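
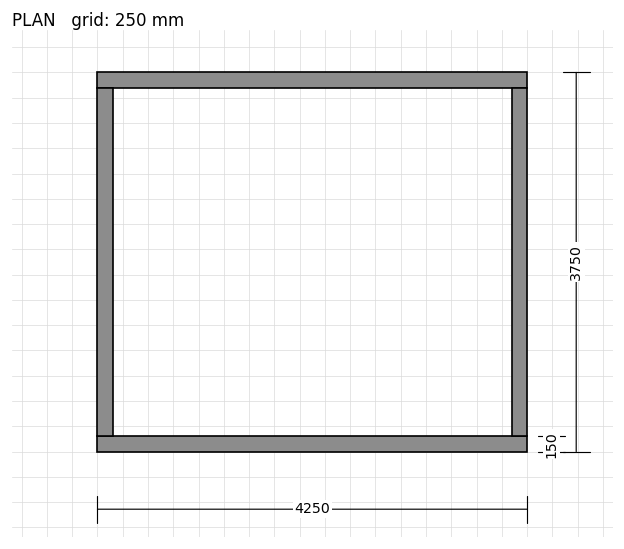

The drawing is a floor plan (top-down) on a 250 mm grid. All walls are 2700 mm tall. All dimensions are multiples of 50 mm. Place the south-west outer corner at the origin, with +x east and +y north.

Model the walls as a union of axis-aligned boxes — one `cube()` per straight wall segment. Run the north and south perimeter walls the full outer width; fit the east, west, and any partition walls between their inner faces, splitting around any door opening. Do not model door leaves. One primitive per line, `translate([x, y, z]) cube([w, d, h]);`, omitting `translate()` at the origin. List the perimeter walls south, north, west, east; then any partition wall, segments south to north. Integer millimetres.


cube([4250, 150, 2700]);
translate([0, 3600, 0]) cube([4250, 150, 2700]);
translate([0, 150, 0]) cube([150, 3450, 2700]);
translate([4100, 150, 0]) cube([150, 3450, 2700]);


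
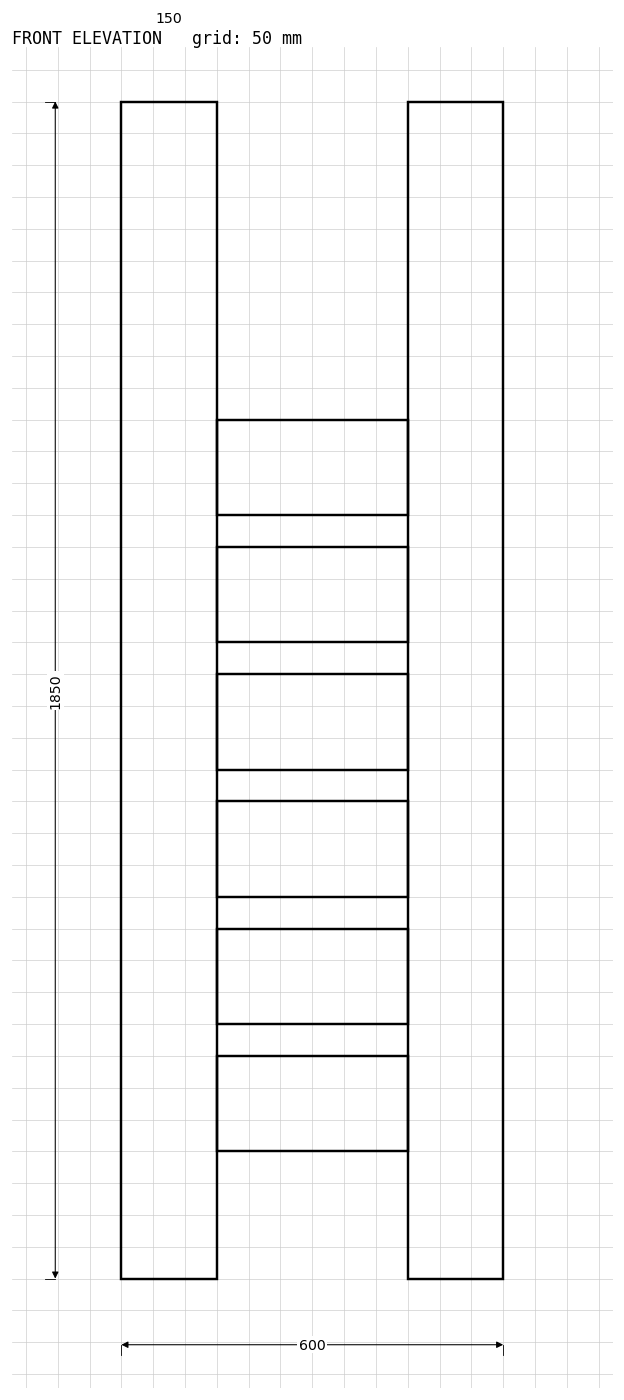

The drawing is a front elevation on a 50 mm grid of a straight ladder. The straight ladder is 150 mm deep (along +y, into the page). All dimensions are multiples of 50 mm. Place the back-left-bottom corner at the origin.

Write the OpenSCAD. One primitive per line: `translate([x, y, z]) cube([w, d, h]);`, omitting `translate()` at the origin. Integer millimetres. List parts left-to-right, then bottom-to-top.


cube([150, 150, 1850]);
translate([150, 0, 200]) cube([300, 150, 150]);
translate([150, 0, 400]) cube([300, 150, 150]);
translate([150, 0, 600]) cube([300, 150, 150]);
translate([150, 0, 800]) cube([300, 150, 150]);
translate([150, 0, 1000]) cube([300, 150, 150]);
translate([150, 0, 1200]) cube([300, 150, 150]);
translate([450, 0, 0]) cube([150, 150, 1850]);


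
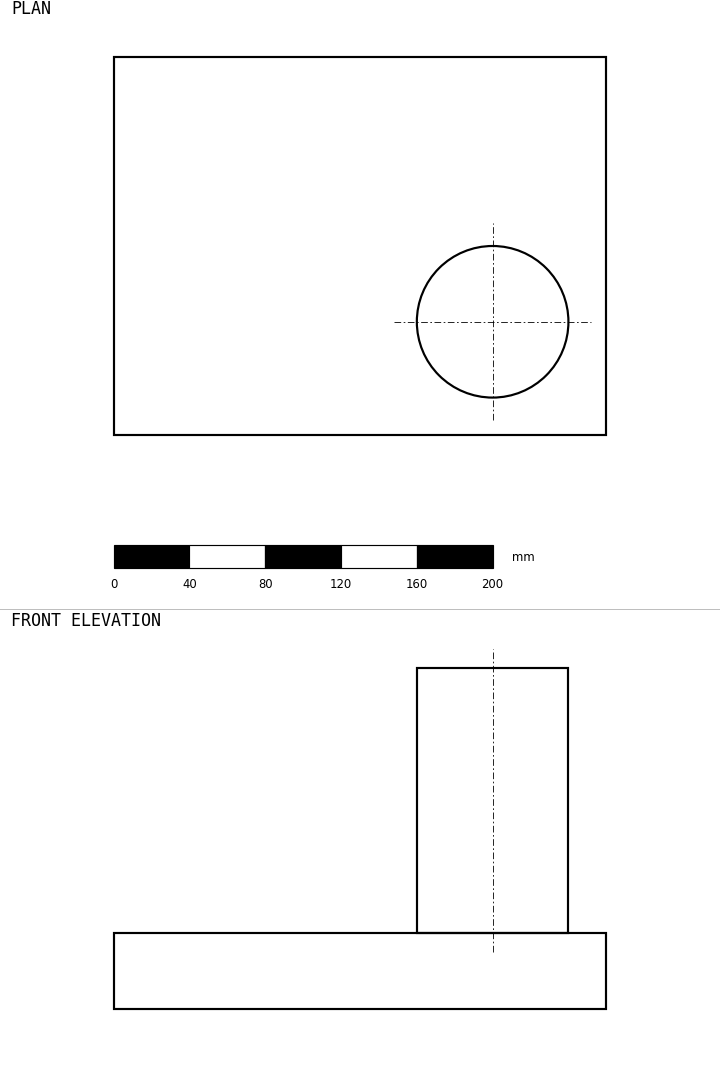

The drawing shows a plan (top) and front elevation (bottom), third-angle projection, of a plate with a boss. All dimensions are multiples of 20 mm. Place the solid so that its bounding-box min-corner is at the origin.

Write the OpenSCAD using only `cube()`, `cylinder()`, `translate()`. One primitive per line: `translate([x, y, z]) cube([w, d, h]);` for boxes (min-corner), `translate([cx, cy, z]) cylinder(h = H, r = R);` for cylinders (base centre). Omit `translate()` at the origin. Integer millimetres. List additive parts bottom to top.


cube([260, 200, 40]);
translate([200, 60, 40]) cylinder(h = 140, r = 40);


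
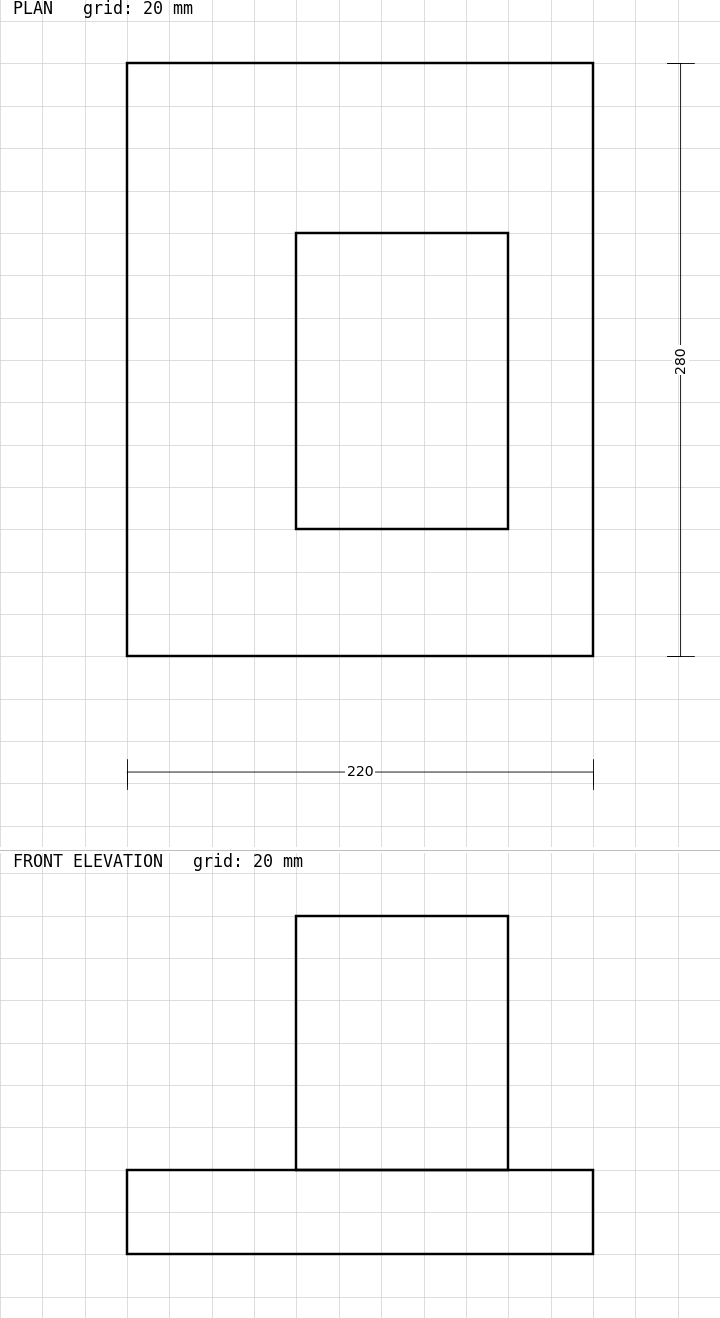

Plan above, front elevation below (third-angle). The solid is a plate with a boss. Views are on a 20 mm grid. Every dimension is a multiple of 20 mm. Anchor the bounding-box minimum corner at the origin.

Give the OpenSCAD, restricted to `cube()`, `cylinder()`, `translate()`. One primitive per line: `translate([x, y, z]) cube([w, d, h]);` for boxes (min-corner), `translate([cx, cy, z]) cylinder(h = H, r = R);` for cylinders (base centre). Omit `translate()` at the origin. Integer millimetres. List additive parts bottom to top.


cube([220, 280, 40]);
translate([80, 60, 40]) cube([100, 140, 120]);


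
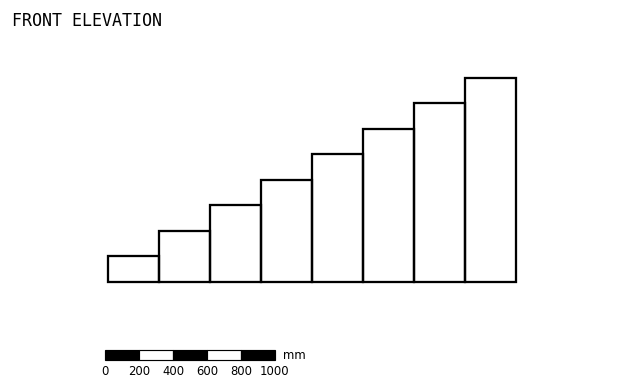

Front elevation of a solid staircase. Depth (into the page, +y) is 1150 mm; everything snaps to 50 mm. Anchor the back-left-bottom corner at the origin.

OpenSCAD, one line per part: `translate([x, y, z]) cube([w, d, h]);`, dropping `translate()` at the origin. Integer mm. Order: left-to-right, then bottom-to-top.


cube([300, 1150, 150]);
translate([300, 0, 0]) cube([300, 1150, 300]);
translate([600, 0, 0]) cube([300, 1150, 450]);
translate([900, 0, 0]) cube([300, 1150, 600]);
translate([1200, 0, 0]) cube([300, 1150, 750]);
translate([1500, 0, 0]) cube([300, 1150, 900]);
translate([1800, 0, 0]) cube([300, 1150, 1050]);
translate([2100, 0, 0]) cube([300, 1150, 1200]);


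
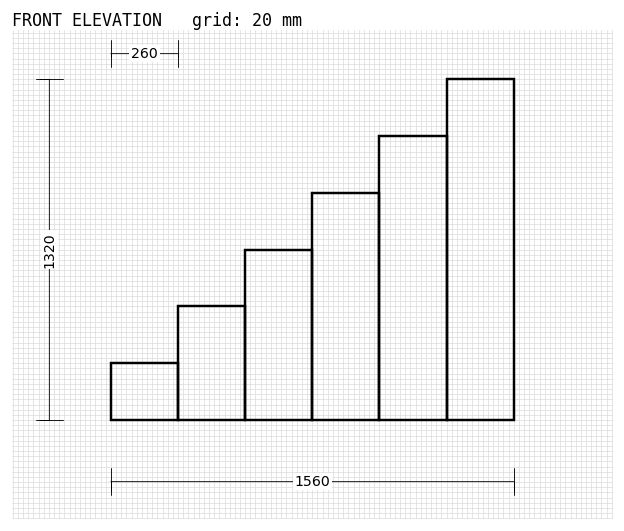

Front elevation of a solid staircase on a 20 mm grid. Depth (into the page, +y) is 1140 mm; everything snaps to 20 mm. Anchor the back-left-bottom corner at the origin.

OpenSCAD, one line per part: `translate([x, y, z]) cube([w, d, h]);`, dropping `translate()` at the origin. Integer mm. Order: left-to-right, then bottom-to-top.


cube([260, 1140, 220]);
translate([260, 0, 0]) cube([260, 1140, 440]);
translate([520, 0, 0]) cube([260, 1140, 660]);
translate([780, 0, 0]) cube([260, 1140, 880]);
translate([1040, 0, 0]) cube([260, 1140, 1100]);
translate([1300, 0, 0]) cube([260, 1140, 1320]);


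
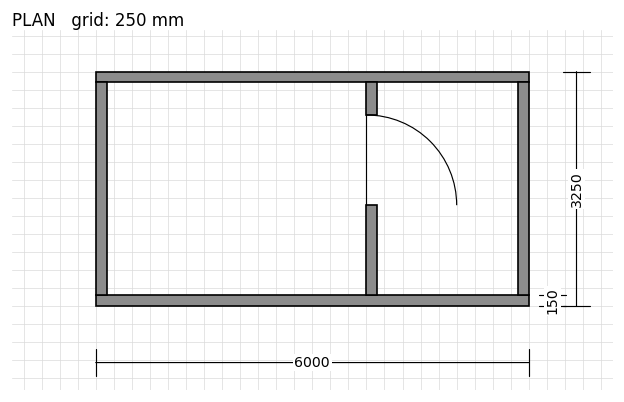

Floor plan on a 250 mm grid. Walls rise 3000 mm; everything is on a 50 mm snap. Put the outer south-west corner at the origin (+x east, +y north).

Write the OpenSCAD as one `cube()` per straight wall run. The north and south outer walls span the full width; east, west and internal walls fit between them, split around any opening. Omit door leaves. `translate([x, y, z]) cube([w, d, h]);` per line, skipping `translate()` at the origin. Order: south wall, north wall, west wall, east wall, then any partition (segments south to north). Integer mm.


cube([6000, 150, 3000]);
translate([0, 3100, 0]) cube([6000, 150, 3000]);
translate([0, 150, 0]) cube([150, 2950, 3000]);
translate([5850, 150, 0]) cube([150, 2950, 3000]);
translate([3750, 150, 0]) cube([150, 1250, 3000]);
translate([3750, 2650, 0]) cube([150, 450, 3000]);


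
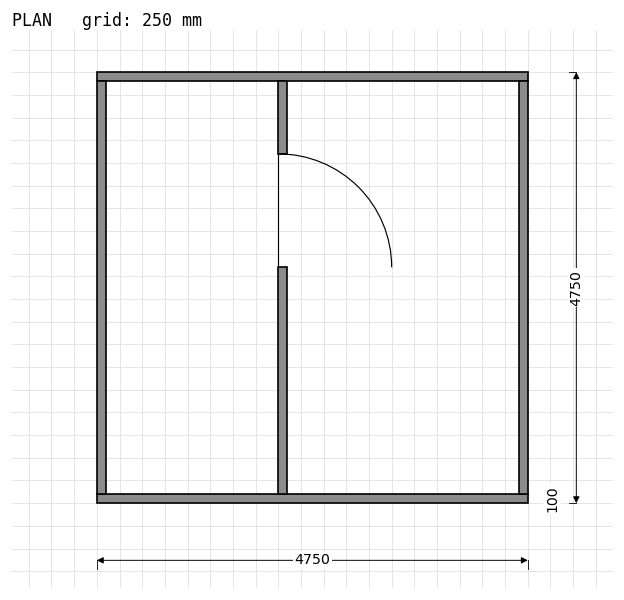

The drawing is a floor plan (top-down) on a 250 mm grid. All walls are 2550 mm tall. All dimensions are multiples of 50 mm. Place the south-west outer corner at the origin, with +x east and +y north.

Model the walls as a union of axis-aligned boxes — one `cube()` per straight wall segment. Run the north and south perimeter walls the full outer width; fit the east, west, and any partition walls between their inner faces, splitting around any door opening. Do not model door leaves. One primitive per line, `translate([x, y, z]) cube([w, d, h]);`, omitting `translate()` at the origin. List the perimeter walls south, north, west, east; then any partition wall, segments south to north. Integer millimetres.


cube([4750, 100, 2550]);
translate([0, 4650, 0]) cube([4750, 100, 2550]);
translate([0, 100, 0]) cube([100, 4550, 2550]);
translate([4650, 100, 0]) cube([100, 4550, 2550]);
translate([2000, 100, 0]) cube([100, 2500, 2550]);
translate([2000, 3850, 0]) cube([100, 800, 2550]);


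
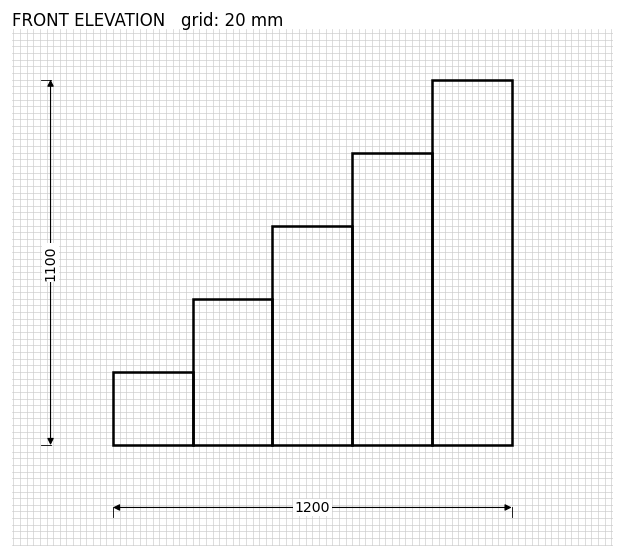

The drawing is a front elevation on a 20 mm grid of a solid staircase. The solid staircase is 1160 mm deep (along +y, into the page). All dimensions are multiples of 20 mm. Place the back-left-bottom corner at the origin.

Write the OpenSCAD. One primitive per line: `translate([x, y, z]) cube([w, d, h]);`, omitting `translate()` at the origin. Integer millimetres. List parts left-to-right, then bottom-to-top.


cube([240, 1160, 220]);
translate([240, 0, 0]) cube([240, 1160, 440]);
translate([480, 0, 0]) cube([240, 1160, 660]);
translate([720, 0, 0]) cube([240, 1160, 880]);
translate([960, 0, 0]) cube([240, 1160, 1100]);


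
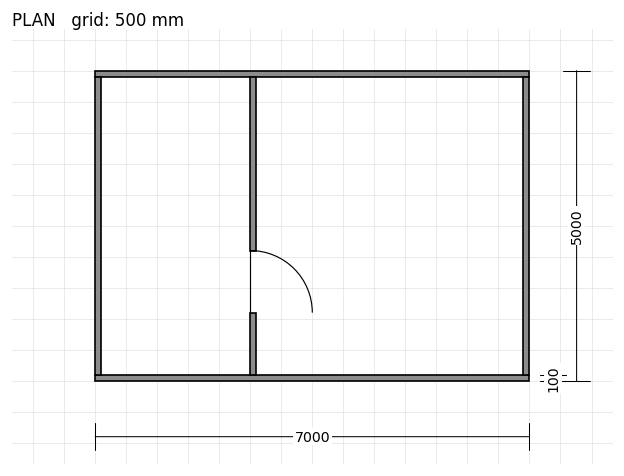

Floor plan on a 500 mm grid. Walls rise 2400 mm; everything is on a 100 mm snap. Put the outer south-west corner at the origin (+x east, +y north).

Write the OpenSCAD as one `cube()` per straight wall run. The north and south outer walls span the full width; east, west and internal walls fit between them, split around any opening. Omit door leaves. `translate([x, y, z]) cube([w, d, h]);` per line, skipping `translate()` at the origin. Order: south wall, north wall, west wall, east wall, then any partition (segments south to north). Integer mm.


cube([7000, 100, 2400]);
translate([0, 4900, 0]) cube([7000, 100, 2400]);
translate([0, 100, 0]) cube([100, 4800, 2400]);
translate([6900, 100, 0]) cube([100, 4800, 2400]);
translate([2500, 100, 0]) cube([100, 1000, 2400]);
translate([2500, 2100, 0]) cube([100, 2800, 2400]);


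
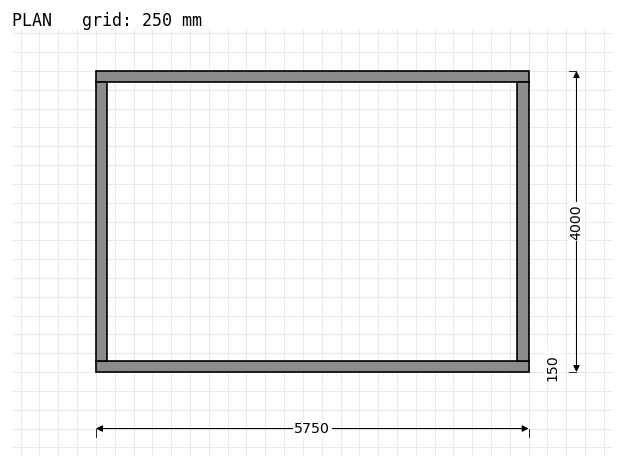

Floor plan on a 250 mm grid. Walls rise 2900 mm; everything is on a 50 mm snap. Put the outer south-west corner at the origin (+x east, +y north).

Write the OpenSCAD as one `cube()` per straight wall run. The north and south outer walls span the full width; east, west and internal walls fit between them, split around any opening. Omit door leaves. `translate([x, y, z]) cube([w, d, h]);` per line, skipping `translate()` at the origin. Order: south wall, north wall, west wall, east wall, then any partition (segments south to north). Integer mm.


cube([5750, 150, 2900]);
translate([0, 3850, 0]) cube([5750, 150, 2900]);
translate([0, 150, 0]) cube([150, 3700, 2900]);
translate([5600, 150, 0]) cube([150, 3700, 2900]);


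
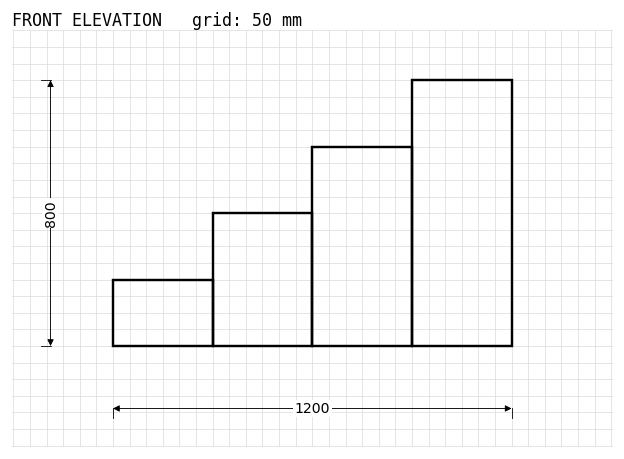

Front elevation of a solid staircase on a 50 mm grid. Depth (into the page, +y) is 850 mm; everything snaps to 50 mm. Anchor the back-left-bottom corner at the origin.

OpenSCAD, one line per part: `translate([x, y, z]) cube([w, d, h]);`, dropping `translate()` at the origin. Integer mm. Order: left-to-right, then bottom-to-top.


cube([300, 850, 200]);
translate([300, 0, 0]) cube([300, 850, 400]);
translate([600, 0, 0]) cube([300, 850, 600]);
translate([900, 0, 0]) cube([300, 850, 800]);


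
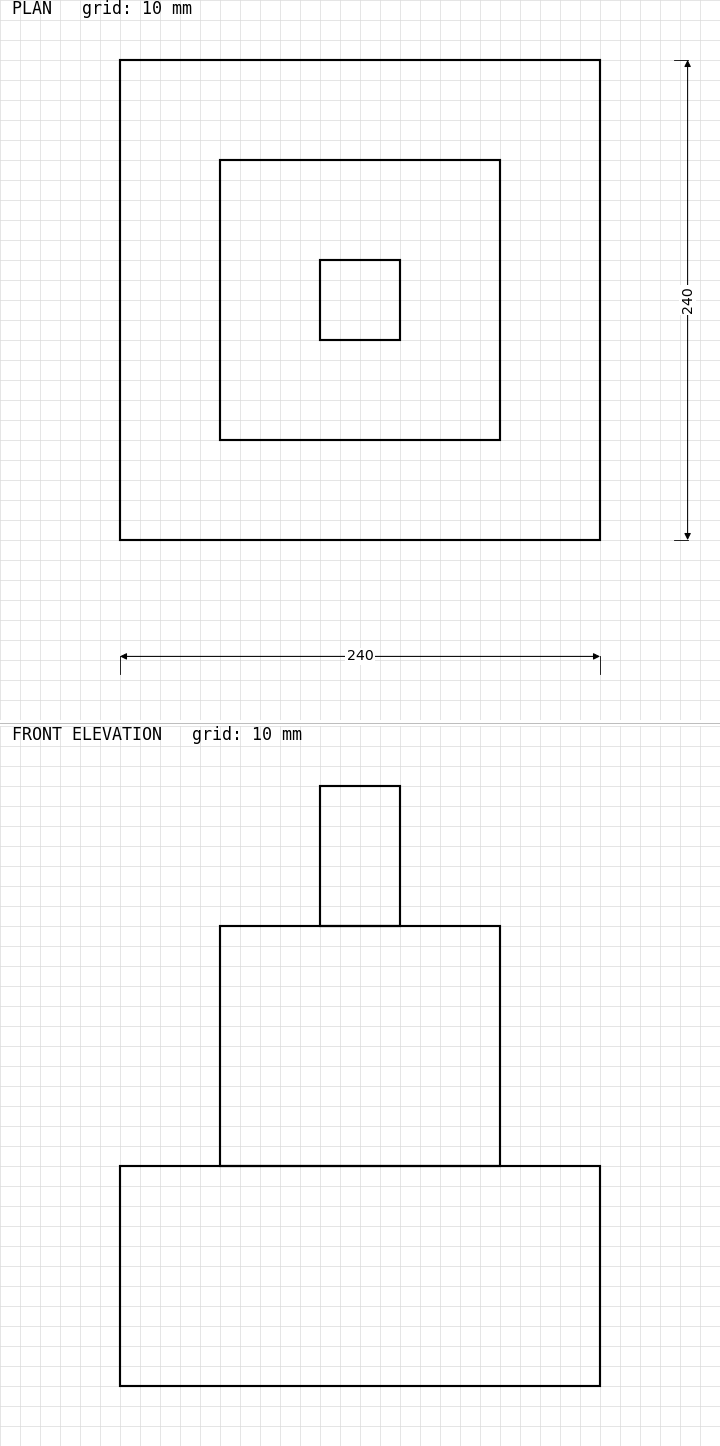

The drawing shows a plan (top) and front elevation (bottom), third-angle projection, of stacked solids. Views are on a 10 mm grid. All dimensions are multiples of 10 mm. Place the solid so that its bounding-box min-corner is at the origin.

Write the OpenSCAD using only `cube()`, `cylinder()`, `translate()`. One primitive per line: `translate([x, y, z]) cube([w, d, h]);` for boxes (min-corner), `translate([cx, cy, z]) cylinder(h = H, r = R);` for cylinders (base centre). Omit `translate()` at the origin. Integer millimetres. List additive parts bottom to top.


cube([240, 240, 110]);
translate([50, 50, 110]) cube([140, 140, 120]);
translate([100, 100, 230]) cube([40, 40, 70]);


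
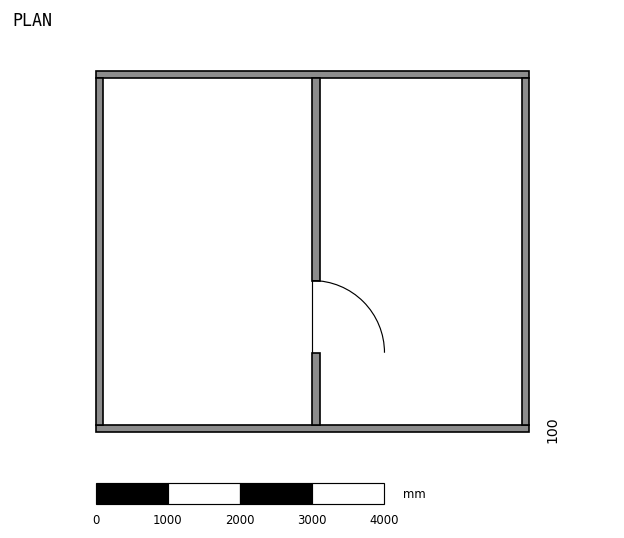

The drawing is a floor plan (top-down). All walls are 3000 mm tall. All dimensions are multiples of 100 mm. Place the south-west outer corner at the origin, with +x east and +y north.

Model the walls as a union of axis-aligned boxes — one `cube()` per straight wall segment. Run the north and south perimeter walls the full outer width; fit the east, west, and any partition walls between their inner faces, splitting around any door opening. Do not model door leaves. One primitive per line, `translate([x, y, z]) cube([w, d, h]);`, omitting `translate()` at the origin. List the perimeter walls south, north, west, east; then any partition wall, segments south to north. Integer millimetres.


cube([6000, 100, 3000]);
translate([0, 4900, 0]) cube([6000, 100, 3000]);
translate([0, 100, 0]) cube([100, 4800, 3000]);
translate([5900, 100, 0]) cube([100, 4800, 3000]);
translate([3000, 100, 0]) cube([100, 1000, 3000]);
translate([3000, 2100, 0]) cube([100, 2800, 3000]);


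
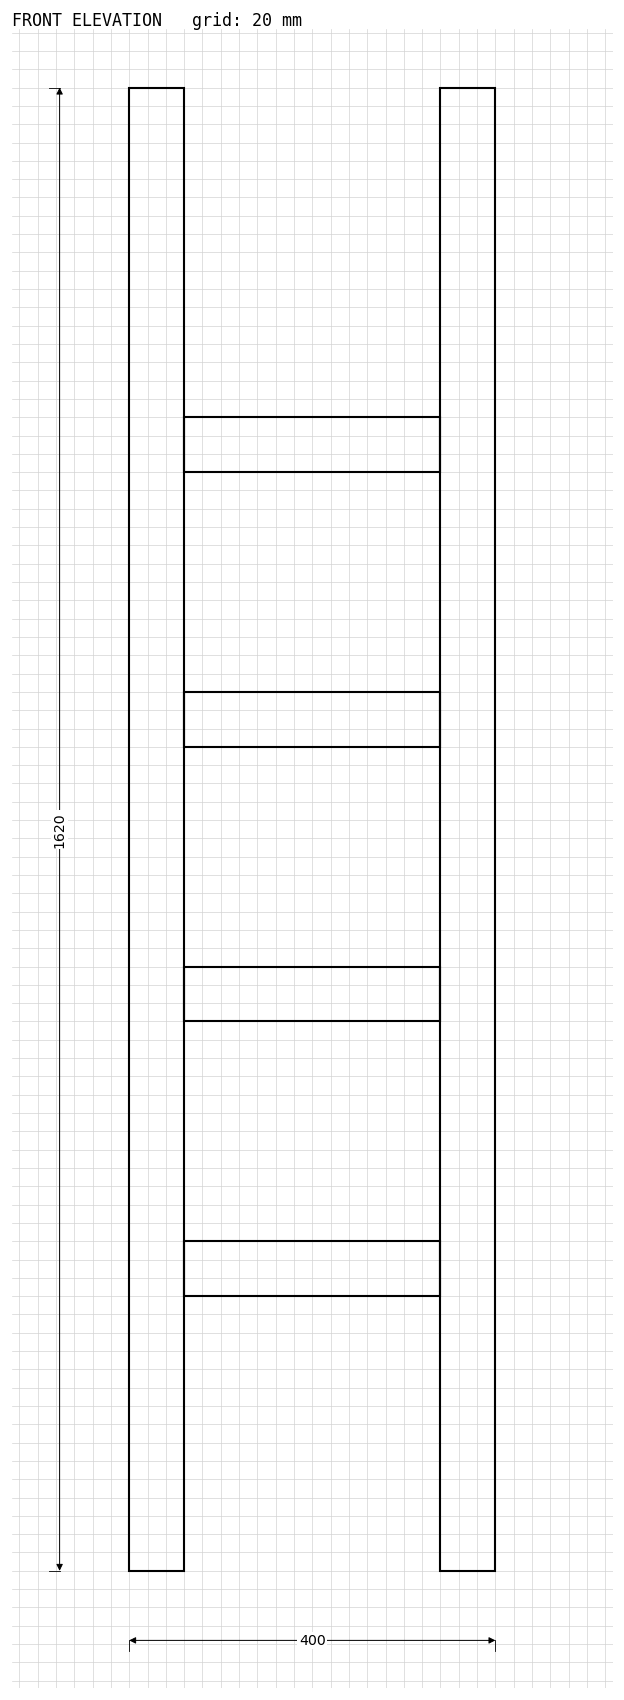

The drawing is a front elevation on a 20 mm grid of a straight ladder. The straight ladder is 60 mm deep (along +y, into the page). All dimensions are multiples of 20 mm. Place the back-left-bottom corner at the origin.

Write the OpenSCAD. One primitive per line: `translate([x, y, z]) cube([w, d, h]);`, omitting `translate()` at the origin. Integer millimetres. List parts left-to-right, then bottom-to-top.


cube([60, 60, 1620]);
translate([60, 0, 300]) cube([280, 60, 60]);
translate([60, 0, 600]) cube([280, 60, 60]);
translate([60, 0, 900]) cube([280, 60, 60]);
translate([60, 0, 1200]) cube([280, 60, 60]);
translate([340, 0, 0]) cube([60, 60, 1620]);


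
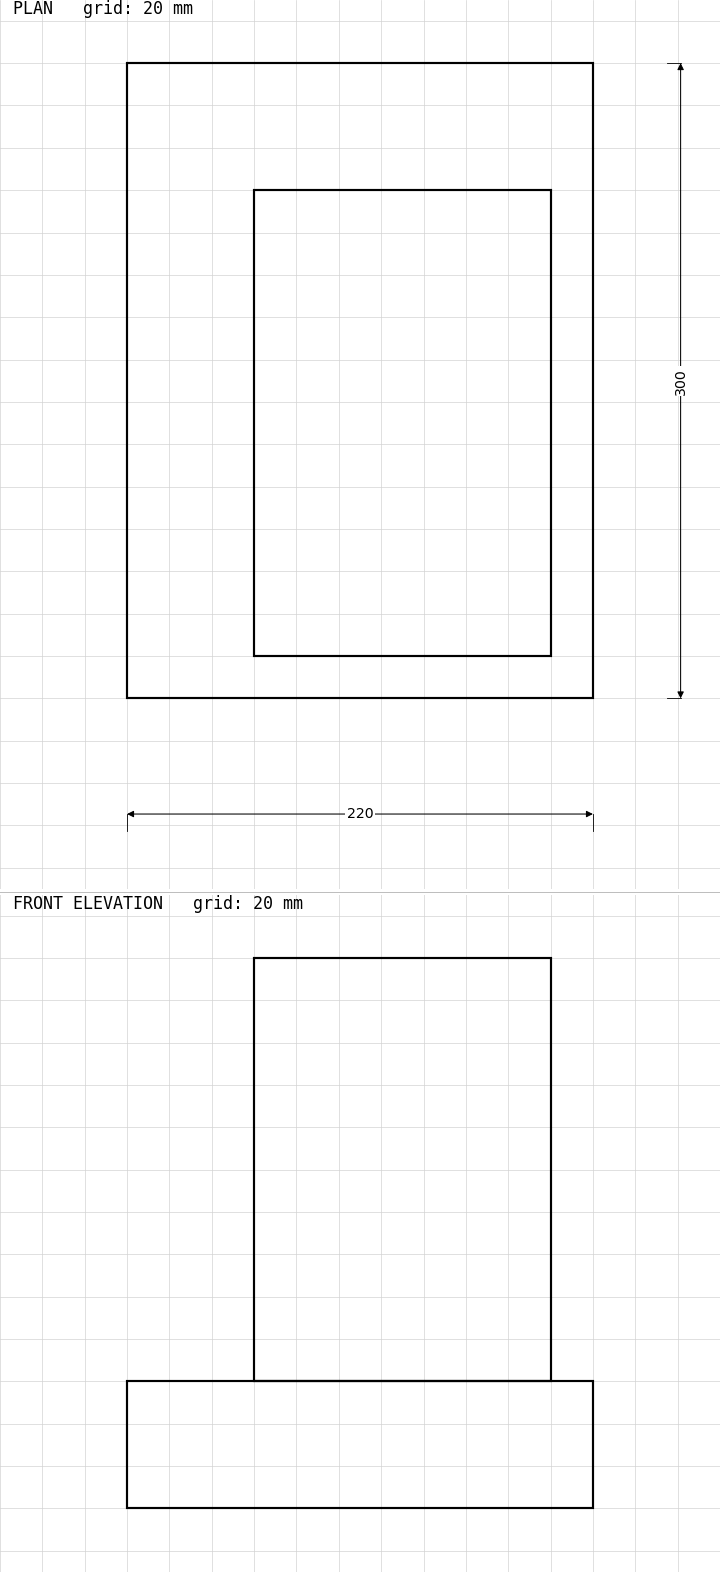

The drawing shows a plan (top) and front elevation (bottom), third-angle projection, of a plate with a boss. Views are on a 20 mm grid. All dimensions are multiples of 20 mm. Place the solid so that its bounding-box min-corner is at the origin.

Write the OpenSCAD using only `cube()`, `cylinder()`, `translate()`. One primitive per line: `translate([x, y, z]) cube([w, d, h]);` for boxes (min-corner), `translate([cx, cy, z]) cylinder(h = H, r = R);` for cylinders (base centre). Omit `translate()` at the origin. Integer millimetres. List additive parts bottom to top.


cube([220, 300, 60]);
translate([60, 20, 60]) cube([140, 220, 200]);


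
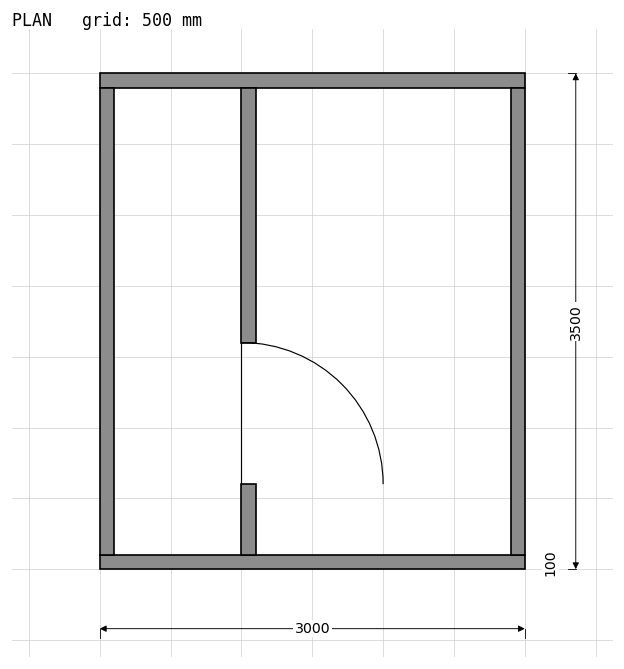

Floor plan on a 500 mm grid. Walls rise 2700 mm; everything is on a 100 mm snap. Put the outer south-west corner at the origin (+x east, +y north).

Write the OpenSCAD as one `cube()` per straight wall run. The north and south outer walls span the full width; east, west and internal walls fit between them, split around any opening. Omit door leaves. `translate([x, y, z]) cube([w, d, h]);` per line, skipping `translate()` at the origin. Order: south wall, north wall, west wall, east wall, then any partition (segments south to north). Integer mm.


cube([3000, 100, 2700]);
translate([0, 3400, 0]) cube([3000, 100, 2700]);
translate([0, 100, 0]) cube([100, 3300, 2700]);
translate([2900, 100, 0]) cube([100, 3300, 2700]);
translate([1000, 100, 0]) cube([100, 500, 2700]);
translate([1000, 1600, 0]) cube([100, 1800, 2700]);


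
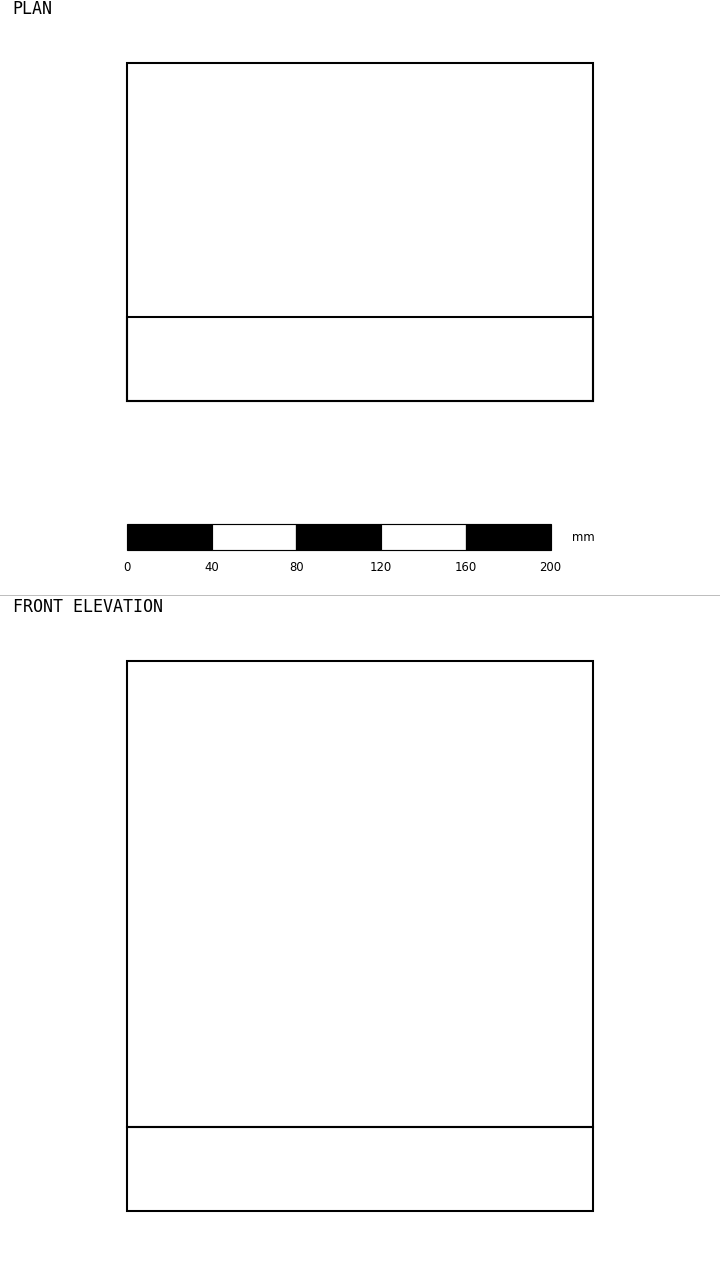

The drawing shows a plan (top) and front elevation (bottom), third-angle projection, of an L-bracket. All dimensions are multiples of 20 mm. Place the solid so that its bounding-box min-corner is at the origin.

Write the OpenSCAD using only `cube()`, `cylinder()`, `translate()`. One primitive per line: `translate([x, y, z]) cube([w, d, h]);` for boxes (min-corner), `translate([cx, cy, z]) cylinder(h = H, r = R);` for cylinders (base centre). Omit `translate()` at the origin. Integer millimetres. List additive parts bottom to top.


cube([220, 160, 40]);
translate([0, 0, 40]) cube([220, 40, 220]);


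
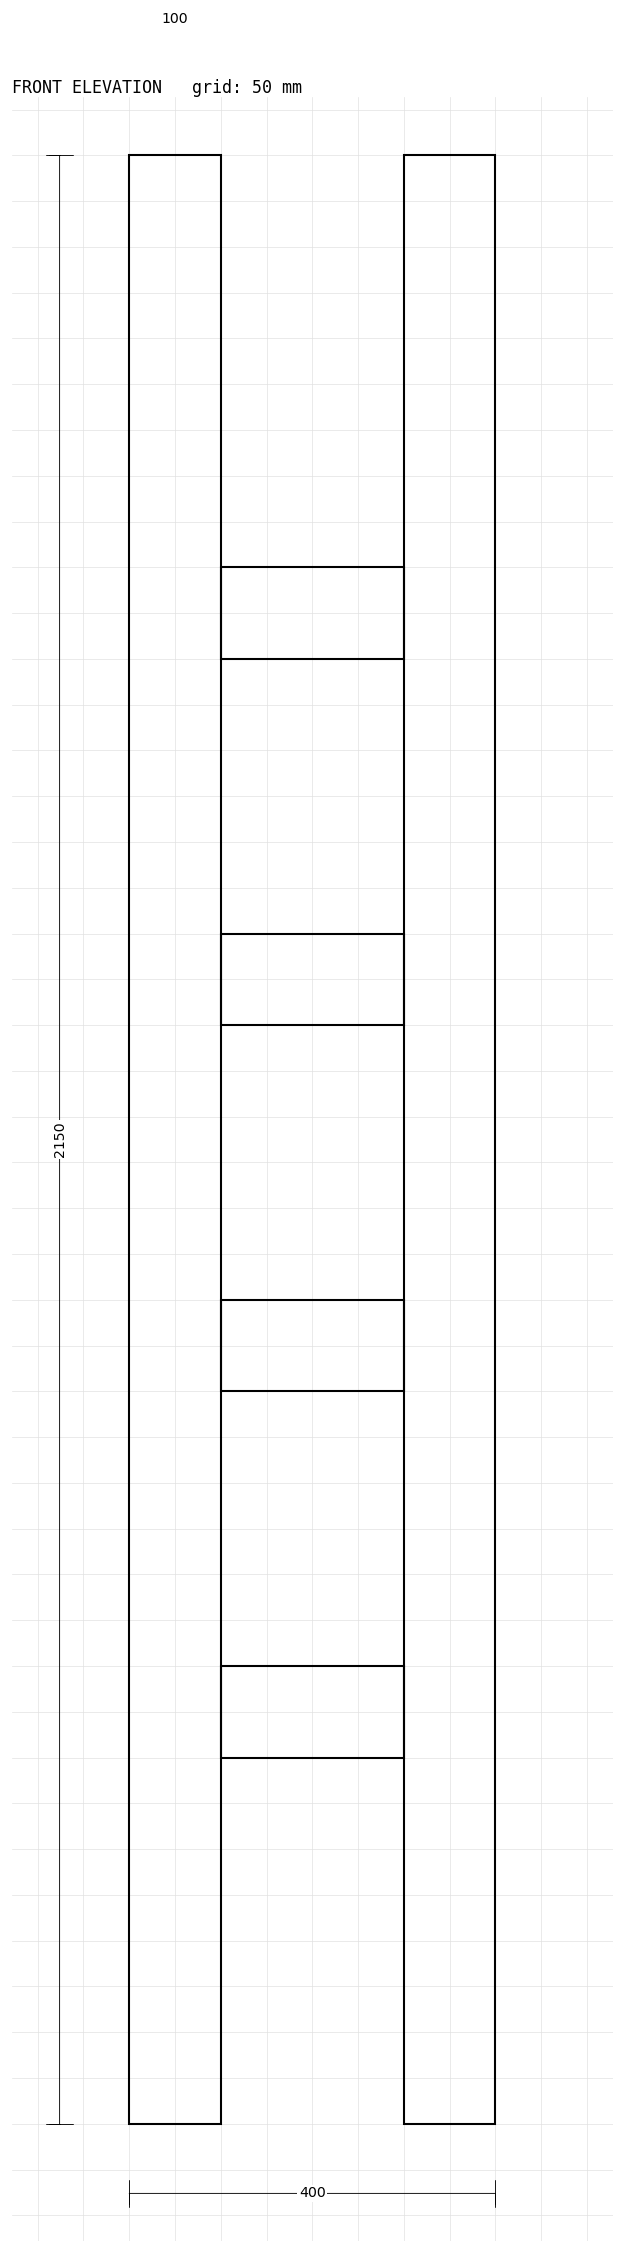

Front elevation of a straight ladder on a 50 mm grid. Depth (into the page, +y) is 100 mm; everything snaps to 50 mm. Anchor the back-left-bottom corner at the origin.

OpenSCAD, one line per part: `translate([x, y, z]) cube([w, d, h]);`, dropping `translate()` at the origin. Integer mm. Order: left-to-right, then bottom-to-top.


cube([100, 100, 2150]);
translate([100, 0, 400]) cube([200, 100, 100]);
translate([100, 0, 800]) cube([200, 100, 100]);
translate([100, 0, 1200]) cube([200, 100, 100]);
translate([100, 0, 1600]) cube([200, 100, 100]);
translate([300, 0, 0]) cube([100, 100, 2150]);


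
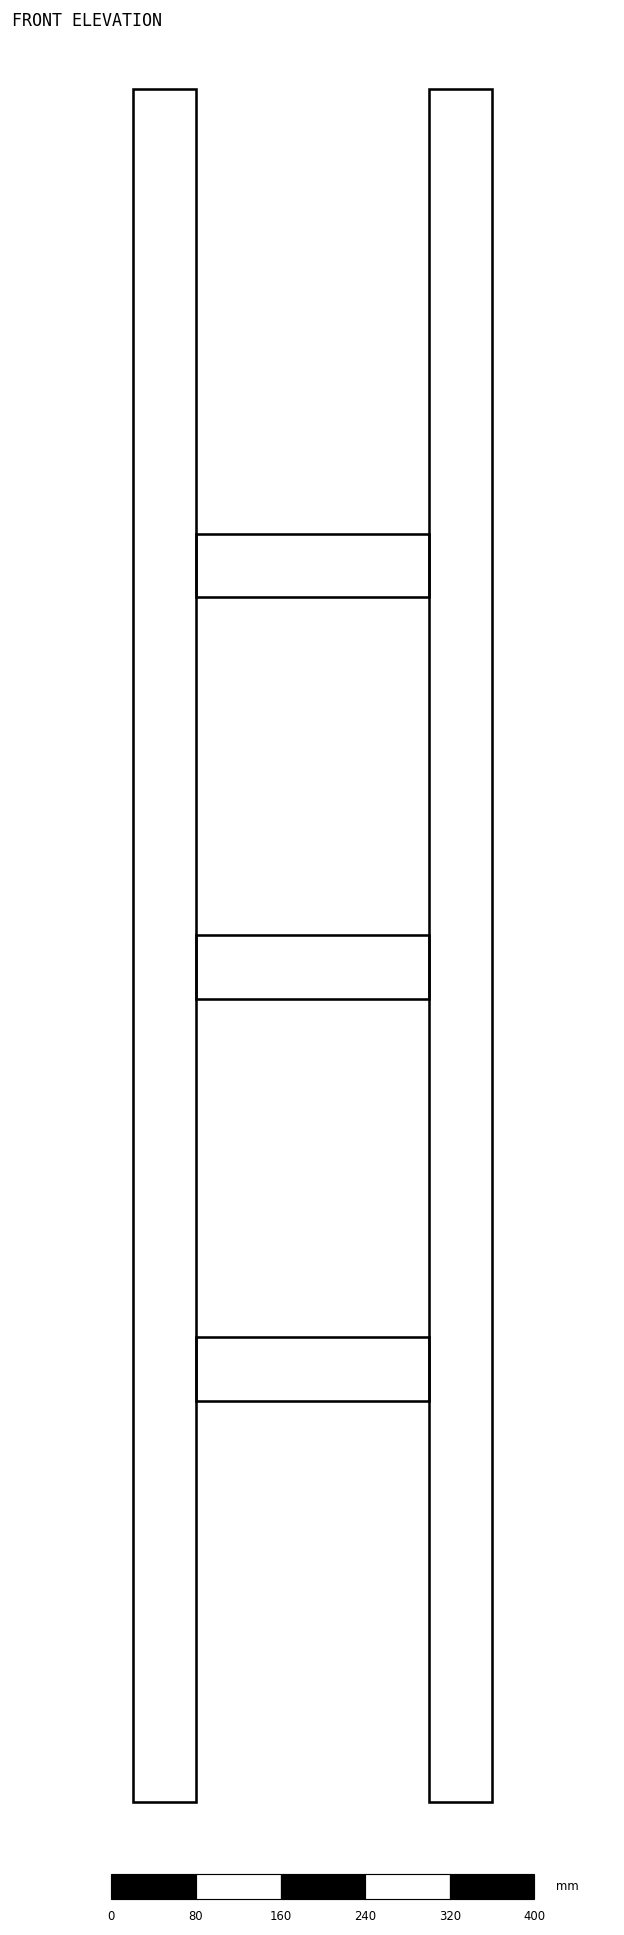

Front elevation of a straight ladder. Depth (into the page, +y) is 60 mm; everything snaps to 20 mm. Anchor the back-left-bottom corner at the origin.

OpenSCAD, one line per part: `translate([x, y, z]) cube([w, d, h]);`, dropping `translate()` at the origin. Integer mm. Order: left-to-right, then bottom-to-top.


cube([60, 60, 1620]);
translate([60, 0, 380]) cube([220, 60, 60]);
translate([60, 0, 760]) cube([220, 60, 60]);
translate([60, 0, 1140]) cube([220, 60, 60]);
translate([280, 0, 0]) cube([60, 60, 1620]);


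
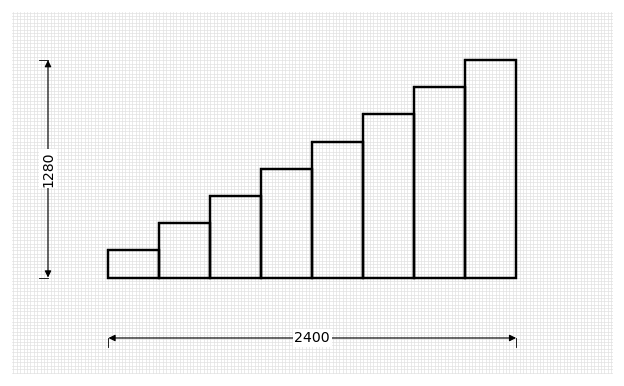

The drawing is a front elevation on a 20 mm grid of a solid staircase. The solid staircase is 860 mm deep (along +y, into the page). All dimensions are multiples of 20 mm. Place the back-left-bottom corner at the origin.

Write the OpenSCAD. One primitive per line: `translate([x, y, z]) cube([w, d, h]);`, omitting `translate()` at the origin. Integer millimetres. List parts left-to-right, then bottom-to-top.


cube([300, 860, 160]);
translate([300, 0, 0]) cube([300, 860, 320]);
translate([600, 0, 0]) cube([300, 860, 480]);
translate([900, 0, 0]) cube([300, 860, 640]);
translate([1200, 0, 0]) cube([300, 860, 800]);
translate([1500, 0, 0]) cube([300, 860, 960]);
translate([1800, 0, 0]) cube([300, 860, 1120]);
translate([2100, 0, 0]) cube([300, 860, 1280]);


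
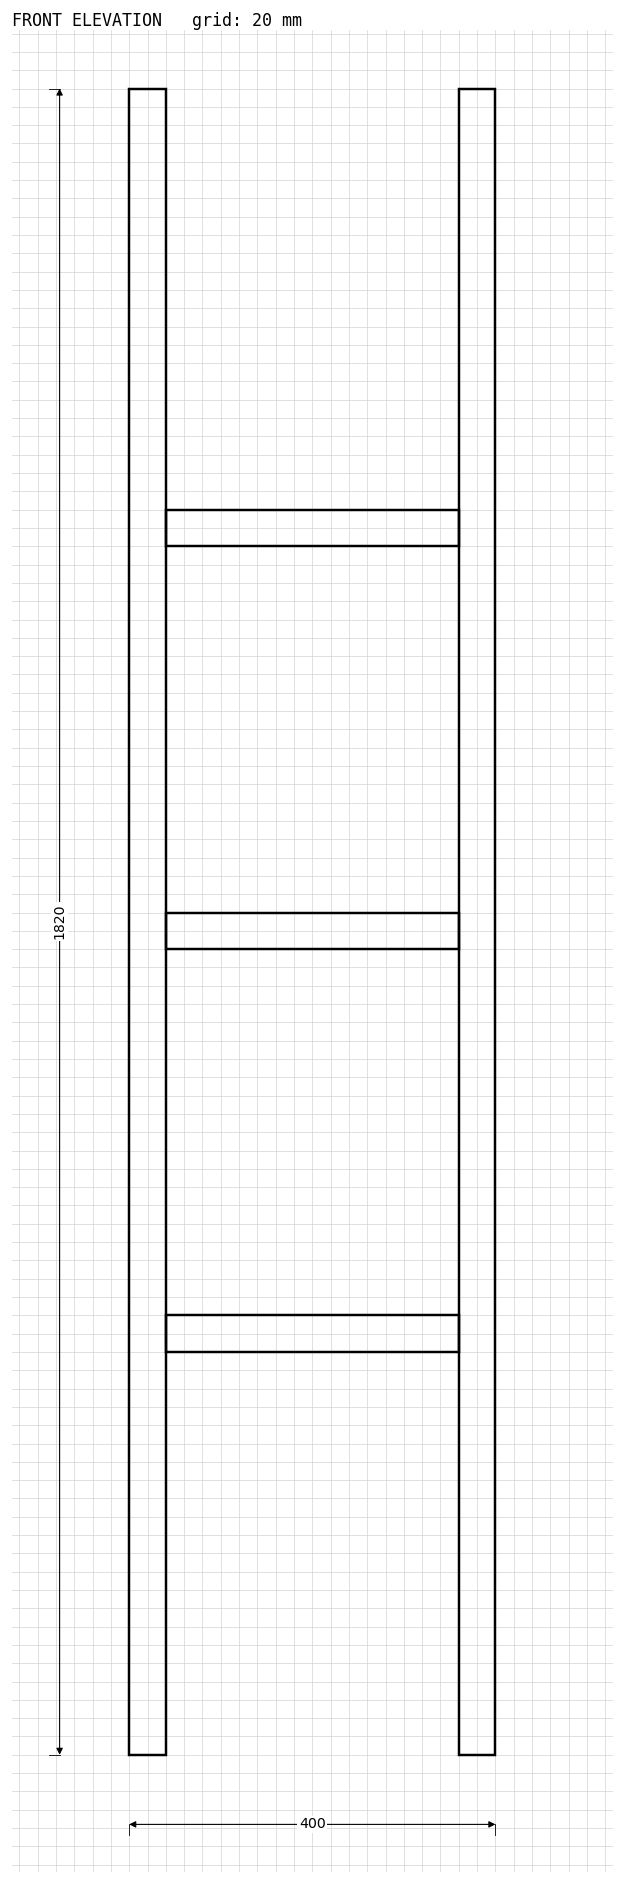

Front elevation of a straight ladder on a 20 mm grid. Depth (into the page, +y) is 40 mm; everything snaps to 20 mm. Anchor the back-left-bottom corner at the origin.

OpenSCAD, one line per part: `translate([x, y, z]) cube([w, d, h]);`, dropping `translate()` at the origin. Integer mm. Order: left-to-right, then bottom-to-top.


cube([40, 40, 1820]);
translate([40, 0, 440]) cube([320, 40, 40]);
translate([40, 0, 880]) cube([320, 40, 40]);
translate([40, 0, 1320]) cube([320, 40, 40]);
translate([360, 0, 0]) cube([40, 40, 1820]);


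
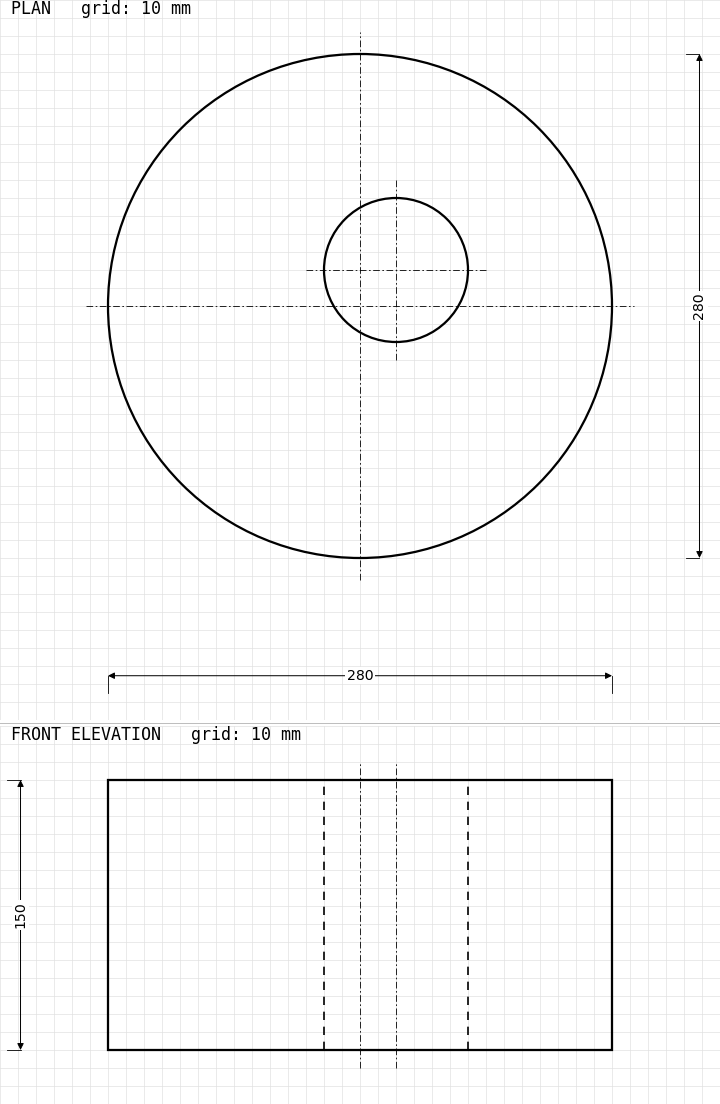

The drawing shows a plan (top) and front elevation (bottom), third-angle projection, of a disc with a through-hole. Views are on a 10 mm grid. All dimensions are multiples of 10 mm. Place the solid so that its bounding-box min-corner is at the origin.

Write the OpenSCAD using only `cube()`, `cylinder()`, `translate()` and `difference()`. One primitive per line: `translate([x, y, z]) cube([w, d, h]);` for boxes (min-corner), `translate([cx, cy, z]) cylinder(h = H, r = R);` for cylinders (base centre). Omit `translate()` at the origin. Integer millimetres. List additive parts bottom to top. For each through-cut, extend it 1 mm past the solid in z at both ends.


difference() {
  translate([140, 140, 0]) cylinder(h = 150, r = 140);
  translate([160, 160, -1]) cylinder(h = 152, r = 40);
}


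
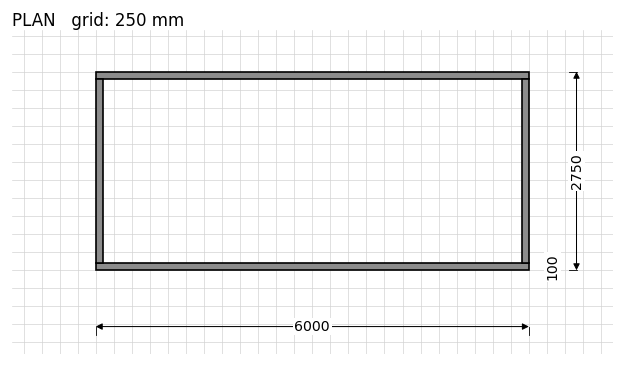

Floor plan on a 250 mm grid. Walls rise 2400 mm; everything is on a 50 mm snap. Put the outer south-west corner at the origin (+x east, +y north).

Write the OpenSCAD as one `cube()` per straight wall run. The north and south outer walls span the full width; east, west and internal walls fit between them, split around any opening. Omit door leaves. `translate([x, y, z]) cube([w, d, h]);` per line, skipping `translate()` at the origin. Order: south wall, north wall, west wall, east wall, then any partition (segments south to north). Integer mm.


cube([6000, 100, 2400]);
translate([0, 2650, 0]) cube([6000, 100, 2400]);
translate([0, 100, 0]) cube([100, 2550, 2400]);
translate([5900, 100, 0]) cube([100, 2550, 2400]);


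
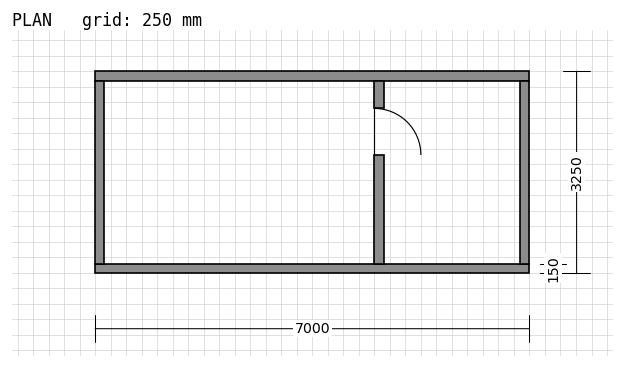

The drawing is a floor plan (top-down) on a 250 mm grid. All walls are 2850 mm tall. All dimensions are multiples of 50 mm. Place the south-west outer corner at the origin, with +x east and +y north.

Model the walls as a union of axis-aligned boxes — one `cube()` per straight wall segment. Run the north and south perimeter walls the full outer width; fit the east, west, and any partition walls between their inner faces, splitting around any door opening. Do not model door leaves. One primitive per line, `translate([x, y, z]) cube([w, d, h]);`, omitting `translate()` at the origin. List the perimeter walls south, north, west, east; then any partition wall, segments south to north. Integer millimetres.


cube([7000, 150, 2850]);
translate([0, 3100, 0]) cube([7000, 150, 2850]);
translate([0, 150, 0]) cube([150, 2950, 2850]);
translate([6850, 150, 0]) cube([150, 2950, 2850]);
translate([4500, 150, 0]) cube([150, 1750, 2850]);
translate([4500, 2650, 0]) cube([150, 450, 2850]);


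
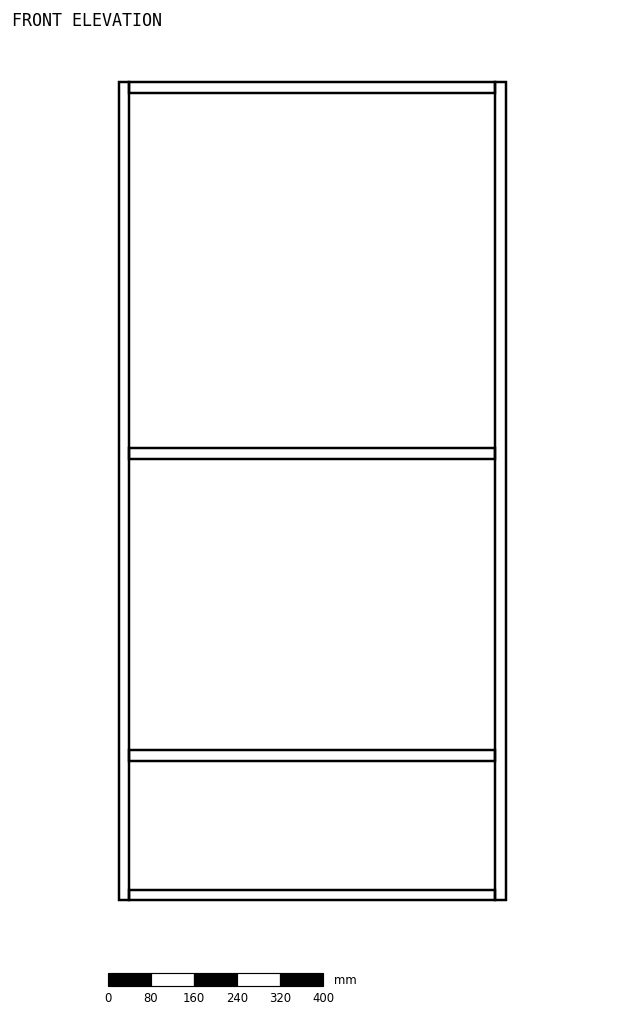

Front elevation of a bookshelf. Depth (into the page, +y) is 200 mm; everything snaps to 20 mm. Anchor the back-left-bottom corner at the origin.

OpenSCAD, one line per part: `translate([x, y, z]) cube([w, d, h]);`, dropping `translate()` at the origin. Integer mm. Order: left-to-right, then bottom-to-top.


cube([20, 200, 1520]);
translate([20, 0, 0]) cube([680, 200, 20]);
translate([20, 0, 260]) cube([680, 200, 20]);
translate([20, 0, 820]) cube([680, 200, 20]);
translate([20, 0, 1500]) cube([680, 200, 20]);
translate([700, 0, 0]) cube([20, 200, 1520]);


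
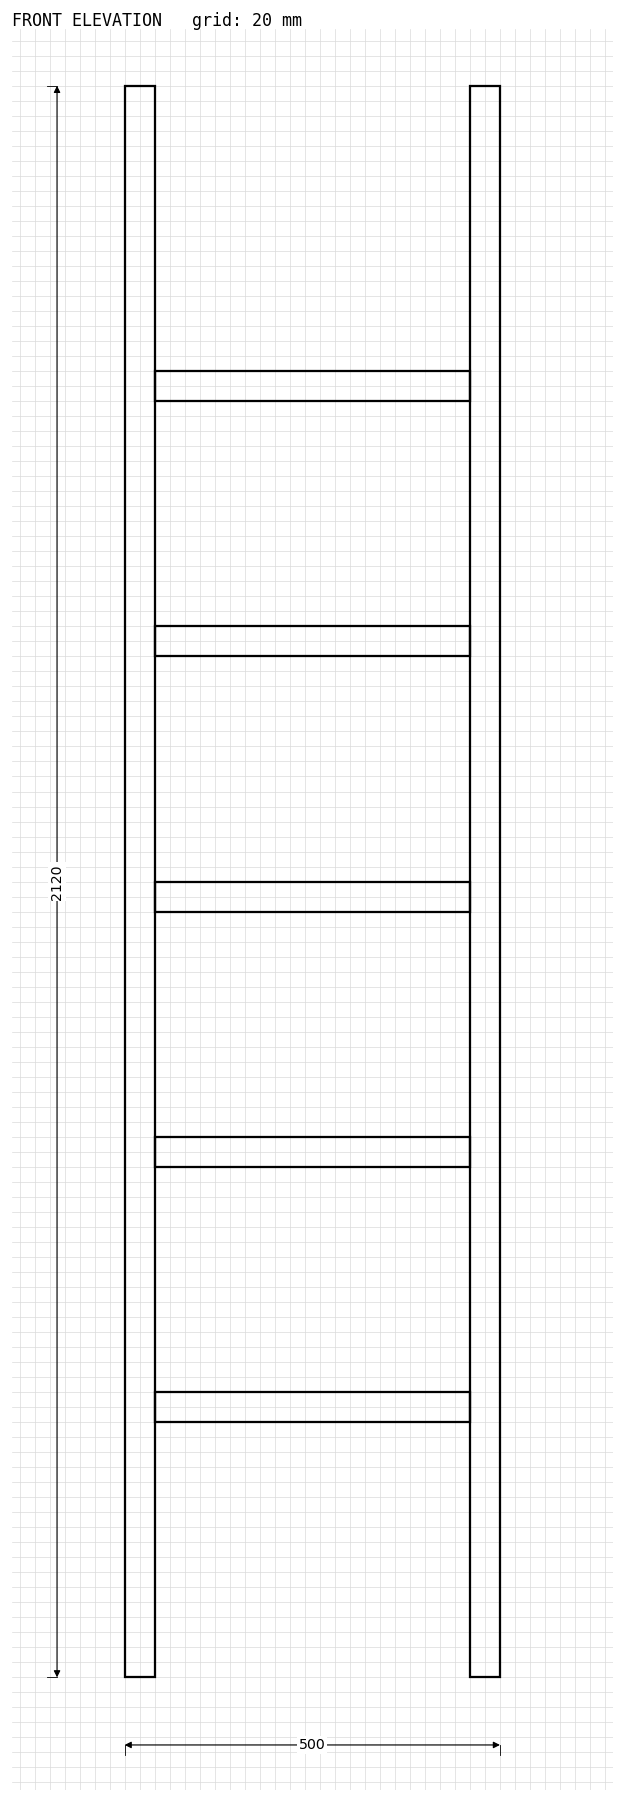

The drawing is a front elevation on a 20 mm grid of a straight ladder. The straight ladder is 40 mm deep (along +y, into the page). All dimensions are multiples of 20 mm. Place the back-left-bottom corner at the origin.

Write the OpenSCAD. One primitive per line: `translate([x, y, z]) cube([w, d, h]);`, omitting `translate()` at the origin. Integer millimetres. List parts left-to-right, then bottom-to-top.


cube([40, 40, 2120]);
translate([40, 0, 340]) cube([420, 40, 40]);
translate([40, 0, 680]) cube([420, 40, 40]);
translate([40, 0, 1020]) cube([420, 40, 40]);
translate([40, 0, 1360]) cube([420, 40, 40]);
translate([40, 0, 1700]) cube([420, 40, 40]);
translate([460, 0, 0]) cube([40, 40, 2120]);


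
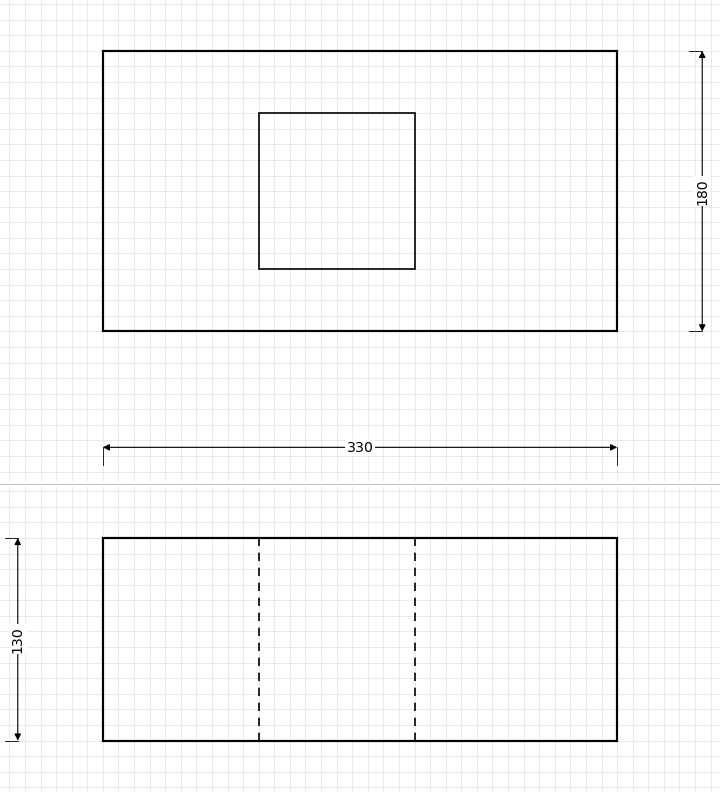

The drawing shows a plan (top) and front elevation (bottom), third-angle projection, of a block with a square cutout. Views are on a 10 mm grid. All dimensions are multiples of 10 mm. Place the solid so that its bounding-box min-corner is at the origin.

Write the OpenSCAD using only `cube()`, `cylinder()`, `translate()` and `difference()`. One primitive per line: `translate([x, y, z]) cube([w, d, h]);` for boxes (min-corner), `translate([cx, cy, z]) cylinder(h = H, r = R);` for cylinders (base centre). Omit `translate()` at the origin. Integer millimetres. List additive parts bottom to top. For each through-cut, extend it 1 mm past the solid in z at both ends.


difference() {
  cube([330, 180, 130]);
  translate([100, 40, -1]) cube([100, 100, 132]);
}


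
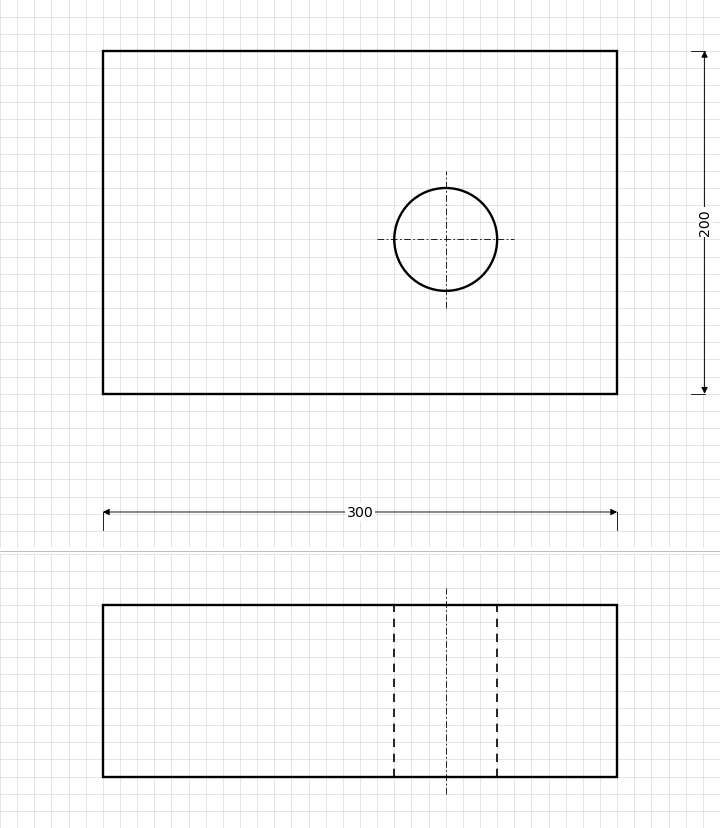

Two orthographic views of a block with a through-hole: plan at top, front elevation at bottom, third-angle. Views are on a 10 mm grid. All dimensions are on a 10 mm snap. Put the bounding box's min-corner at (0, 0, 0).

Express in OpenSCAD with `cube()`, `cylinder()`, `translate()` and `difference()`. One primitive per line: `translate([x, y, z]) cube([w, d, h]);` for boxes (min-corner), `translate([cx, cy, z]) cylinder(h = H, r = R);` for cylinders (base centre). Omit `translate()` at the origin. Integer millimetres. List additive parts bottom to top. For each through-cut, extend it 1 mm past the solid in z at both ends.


difference() {
  cube([300, 200, 100]);
  translate([200, 90, -1]) cylinder(h = 102, r = 30);
}


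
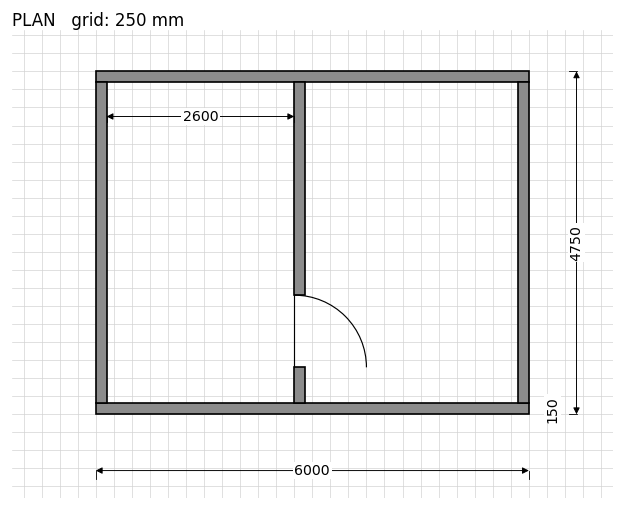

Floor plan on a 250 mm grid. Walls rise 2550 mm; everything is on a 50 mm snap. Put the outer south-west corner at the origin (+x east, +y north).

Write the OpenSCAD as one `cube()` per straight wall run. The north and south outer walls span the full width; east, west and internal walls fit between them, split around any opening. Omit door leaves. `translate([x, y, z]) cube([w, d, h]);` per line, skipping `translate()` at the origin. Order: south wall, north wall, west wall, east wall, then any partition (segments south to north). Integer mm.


cube([6000, 150, 2550]);
translate([0, 4600, 0]) cube([6000, 150, 2550]);
translate([0, 150, 0]) cube([150, 4450, 2550]);
translate([5850, 150, 0]) cube([150, 4450, 2550]);
translate([2750, 150, 0]) cube([150, 500, 2550]);
translate([2750, 1650, 0]) cube([150, 2950, 2550]);


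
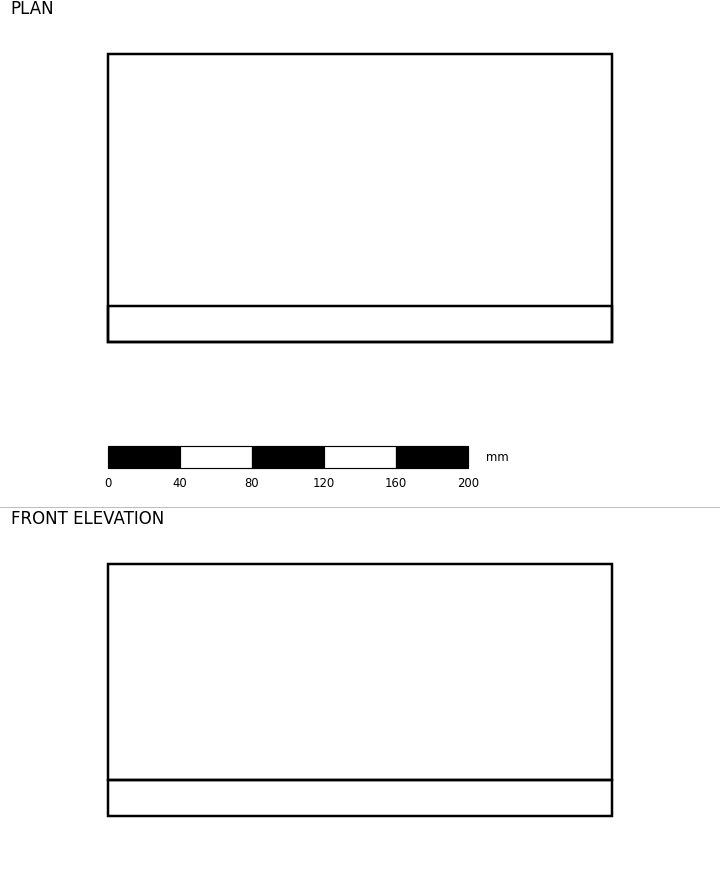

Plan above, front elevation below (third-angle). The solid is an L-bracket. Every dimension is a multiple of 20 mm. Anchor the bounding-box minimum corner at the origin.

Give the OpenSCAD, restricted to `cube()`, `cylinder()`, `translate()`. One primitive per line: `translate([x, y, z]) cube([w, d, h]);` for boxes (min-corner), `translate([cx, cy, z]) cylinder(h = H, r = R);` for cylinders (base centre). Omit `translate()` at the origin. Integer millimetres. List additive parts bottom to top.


cube([280, 160, 20]);
translate([0, 0, 20]) cube([280, 20, 120]);


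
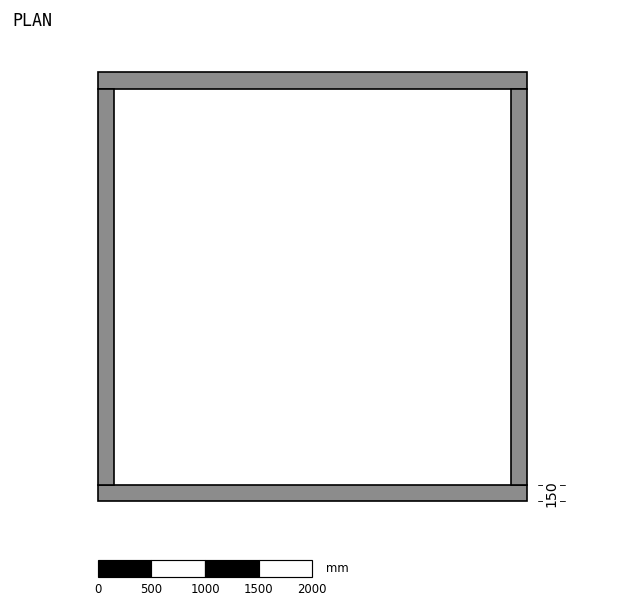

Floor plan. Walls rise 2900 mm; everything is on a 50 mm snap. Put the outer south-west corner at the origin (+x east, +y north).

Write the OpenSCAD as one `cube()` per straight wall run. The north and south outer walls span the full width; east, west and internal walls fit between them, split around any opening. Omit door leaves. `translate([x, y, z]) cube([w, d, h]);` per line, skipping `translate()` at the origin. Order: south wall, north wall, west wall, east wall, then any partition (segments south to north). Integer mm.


cube([4000, 150, 2900]);
translate([0, 3850, 0]) cube([4000, 150, 2900]);
translate([0, 150, 0]) cube([150, 3700, 2900]);
translate([3850, 150, 0]) cube([150, 3700, 2900]);


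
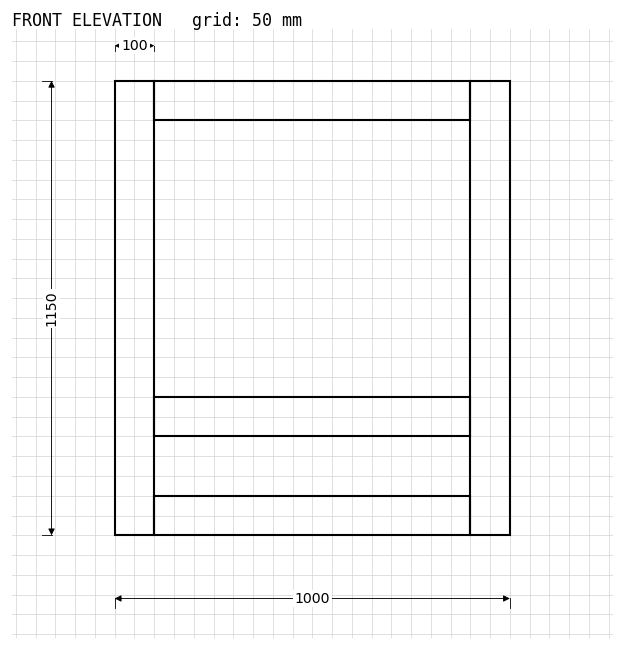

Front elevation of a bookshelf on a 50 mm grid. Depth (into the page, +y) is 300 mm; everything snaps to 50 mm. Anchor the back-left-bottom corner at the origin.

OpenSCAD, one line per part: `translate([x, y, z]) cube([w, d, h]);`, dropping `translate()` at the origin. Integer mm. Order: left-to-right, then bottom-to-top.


cube([100, 300, 1150]);
translate([100, 0, 0]) cube([800, 300, 100]);
translate([100, 0, 250]) cube([800, 300, 100]);
translate([100, 0, 1050]) cube([800, 300, 100]);
translate([900, 0, 0]) cube([100, 300, 1150]);


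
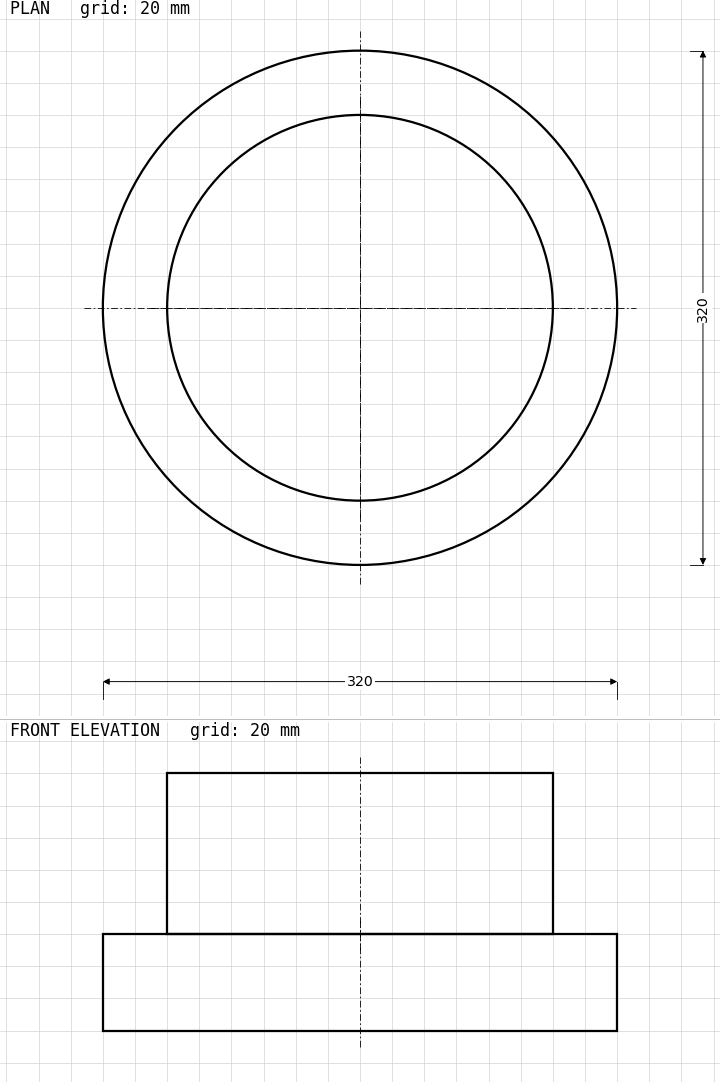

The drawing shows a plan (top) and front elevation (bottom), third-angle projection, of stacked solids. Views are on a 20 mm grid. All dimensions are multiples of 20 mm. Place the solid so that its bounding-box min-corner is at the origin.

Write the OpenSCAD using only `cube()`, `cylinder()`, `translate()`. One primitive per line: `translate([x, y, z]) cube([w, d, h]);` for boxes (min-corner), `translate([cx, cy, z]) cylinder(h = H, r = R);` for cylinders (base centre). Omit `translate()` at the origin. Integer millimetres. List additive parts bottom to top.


translate([160, 160, 0]) cylinder(h = 60, r = 160);
translate([160, 160, 60]) cylinder(h = 100, r = 120);


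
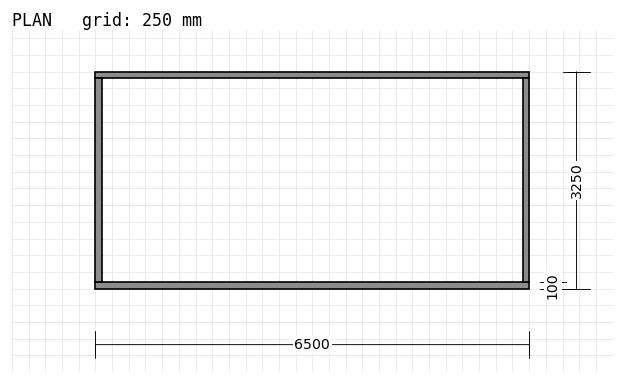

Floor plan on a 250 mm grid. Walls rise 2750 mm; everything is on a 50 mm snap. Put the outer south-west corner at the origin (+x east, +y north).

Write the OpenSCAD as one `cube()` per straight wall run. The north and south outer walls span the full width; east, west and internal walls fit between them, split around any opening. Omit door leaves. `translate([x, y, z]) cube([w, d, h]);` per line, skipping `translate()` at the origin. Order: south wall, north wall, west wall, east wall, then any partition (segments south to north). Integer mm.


cube([6500, 100, 2750]);
translate([0, 3150, 0]) cube([6500, 100, 2750]);
translate([0, 100, 0]) cube([100, 3050, 2750]);
translate([6400, 100, 0]) cube([100, 3050, 2750]);


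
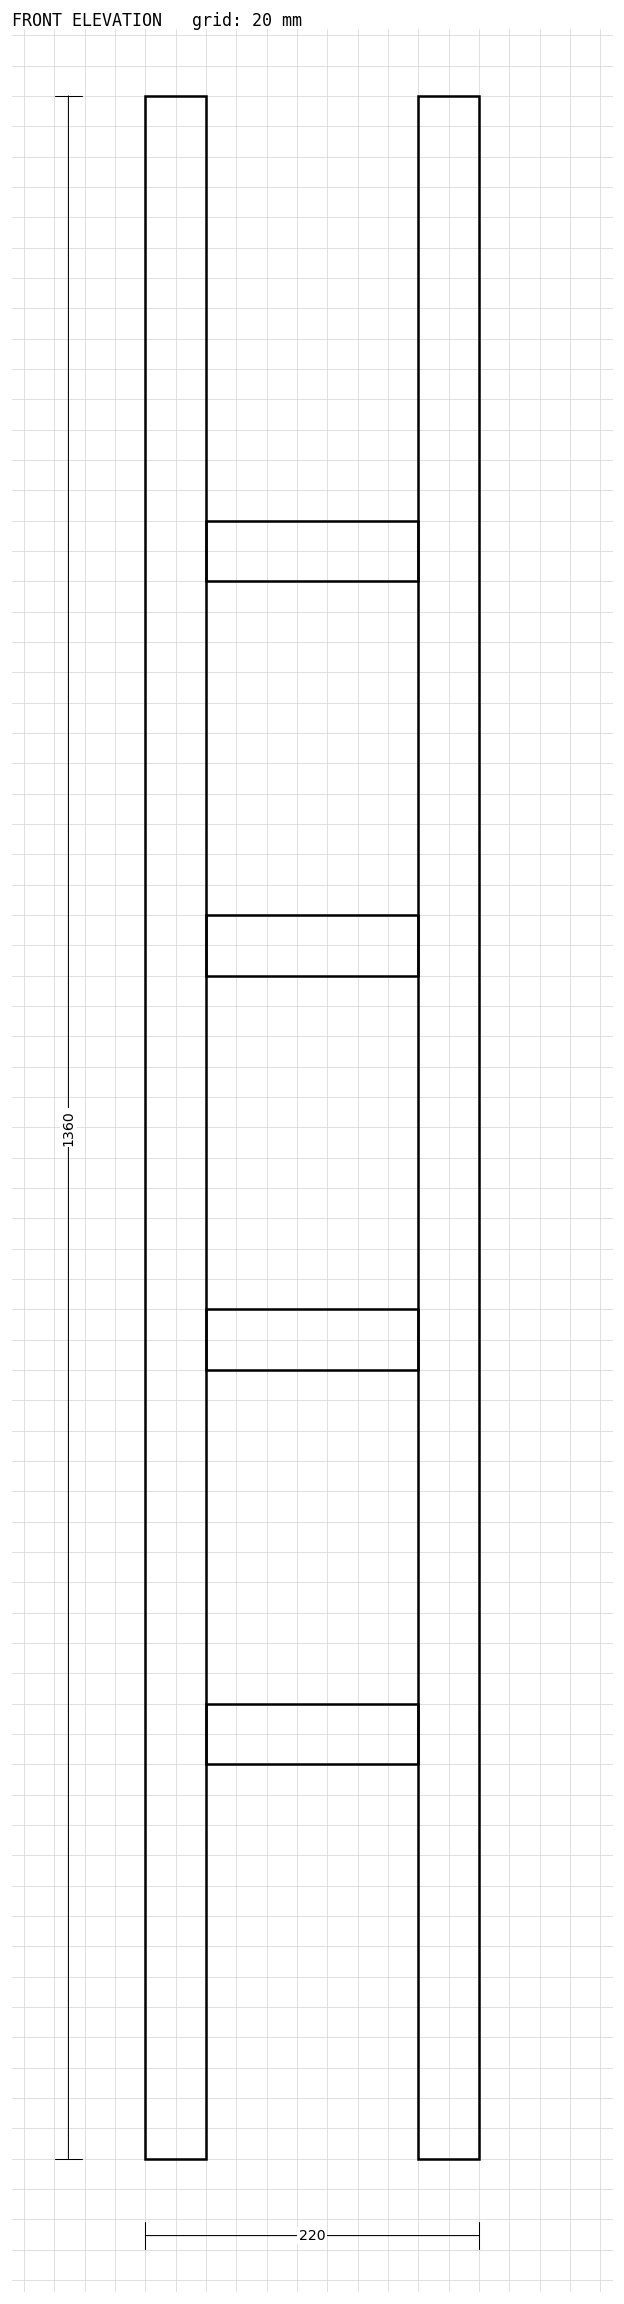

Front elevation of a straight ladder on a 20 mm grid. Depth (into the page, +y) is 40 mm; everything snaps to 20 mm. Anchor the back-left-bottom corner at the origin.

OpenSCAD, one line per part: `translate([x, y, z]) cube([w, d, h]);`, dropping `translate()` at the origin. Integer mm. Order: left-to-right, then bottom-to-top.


cube([40, 40, 1360]);
translate([40, 0, 260]) cube([140, 40, 40]);
translate([40, 0, 520]) cube([140, 40, 40]);
translate([40, 0, 780]) cube([140, 40, 40]);
translate([40, 0, 1040]) cube([140, 40, 40]);
translate([180, 0, 0]) cube([40, 40, 1360]);
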